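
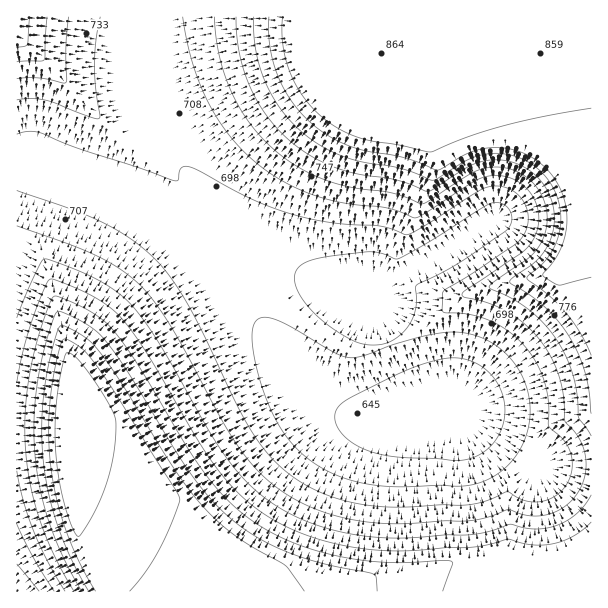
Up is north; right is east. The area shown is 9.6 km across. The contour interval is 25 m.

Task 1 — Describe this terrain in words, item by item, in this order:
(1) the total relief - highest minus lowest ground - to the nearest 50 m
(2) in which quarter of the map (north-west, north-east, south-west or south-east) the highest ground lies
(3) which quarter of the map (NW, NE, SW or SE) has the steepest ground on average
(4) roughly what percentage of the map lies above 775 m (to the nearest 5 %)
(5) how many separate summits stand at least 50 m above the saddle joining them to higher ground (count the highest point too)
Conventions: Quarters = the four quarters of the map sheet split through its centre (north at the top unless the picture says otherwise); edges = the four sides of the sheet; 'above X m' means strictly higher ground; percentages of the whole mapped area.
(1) Highest minus lowest: about 300 m of relief.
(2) The highest ground is in the south-west quarter.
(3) Slopes are steepest in the south-west quarter.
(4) About 40 % of the map lies above 775 m.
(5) Counting only tops that stand 50 m proud, the map has 3 summits.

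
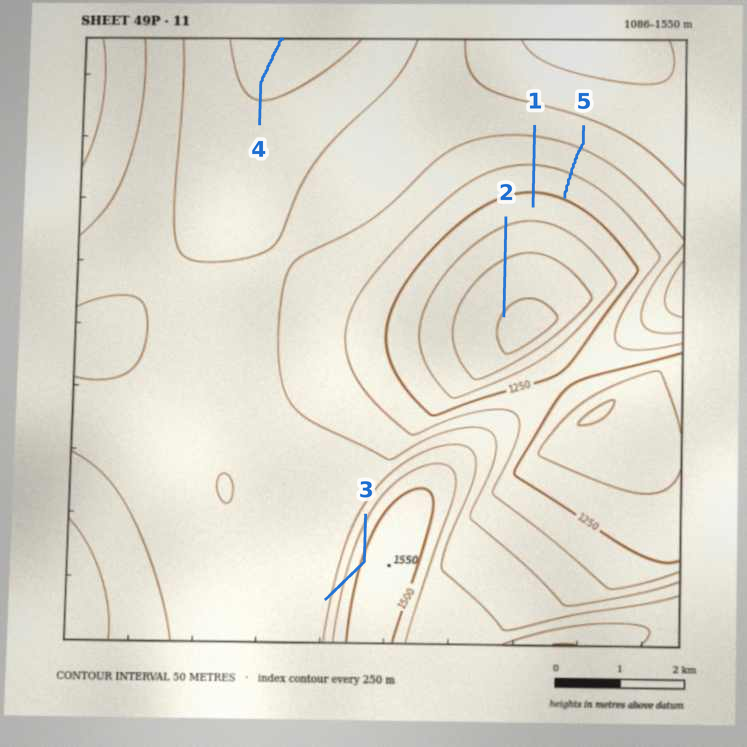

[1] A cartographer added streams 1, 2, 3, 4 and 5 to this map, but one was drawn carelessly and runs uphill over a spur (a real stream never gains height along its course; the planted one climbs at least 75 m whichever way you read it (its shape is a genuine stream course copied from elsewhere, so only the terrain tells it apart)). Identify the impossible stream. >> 3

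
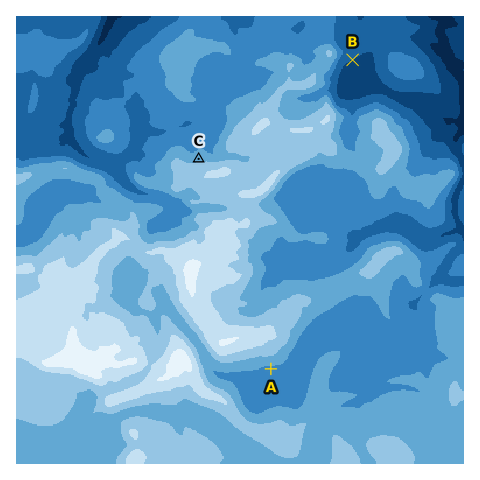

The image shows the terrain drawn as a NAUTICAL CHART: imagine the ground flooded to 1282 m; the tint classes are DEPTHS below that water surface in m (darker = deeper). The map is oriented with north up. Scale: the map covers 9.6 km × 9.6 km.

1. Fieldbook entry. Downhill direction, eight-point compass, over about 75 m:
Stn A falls S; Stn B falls SE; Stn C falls N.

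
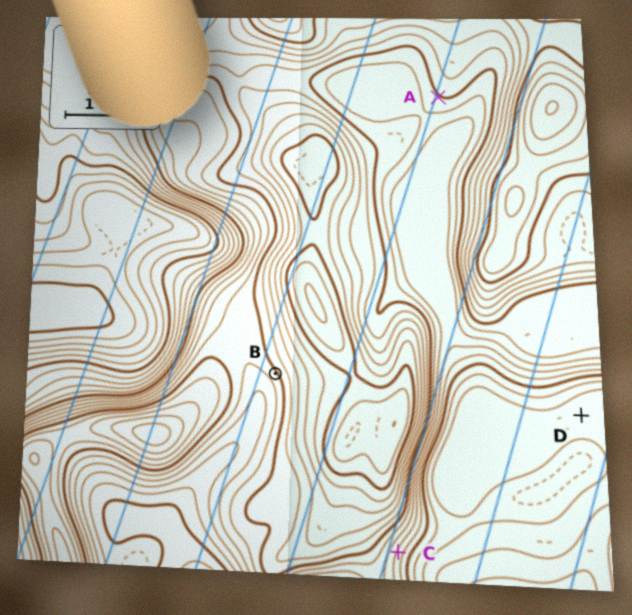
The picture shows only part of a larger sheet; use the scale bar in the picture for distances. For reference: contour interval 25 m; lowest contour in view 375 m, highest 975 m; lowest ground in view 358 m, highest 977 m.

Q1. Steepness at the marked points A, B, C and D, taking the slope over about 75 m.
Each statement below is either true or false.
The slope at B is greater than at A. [true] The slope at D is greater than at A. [false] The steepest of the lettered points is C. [true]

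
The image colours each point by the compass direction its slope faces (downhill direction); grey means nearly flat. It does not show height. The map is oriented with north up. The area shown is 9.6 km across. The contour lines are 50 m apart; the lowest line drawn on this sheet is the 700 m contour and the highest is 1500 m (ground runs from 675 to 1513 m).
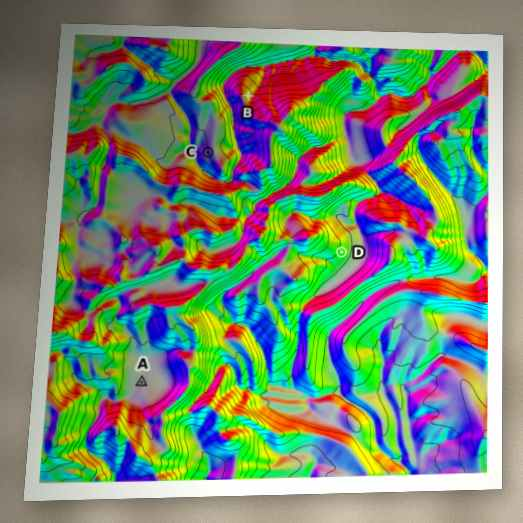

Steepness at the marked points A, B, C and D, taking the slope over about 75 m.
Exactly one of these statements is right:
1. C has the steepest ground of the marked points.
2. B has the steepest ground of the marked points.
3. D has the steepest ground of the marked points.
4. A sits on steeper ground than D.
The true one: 2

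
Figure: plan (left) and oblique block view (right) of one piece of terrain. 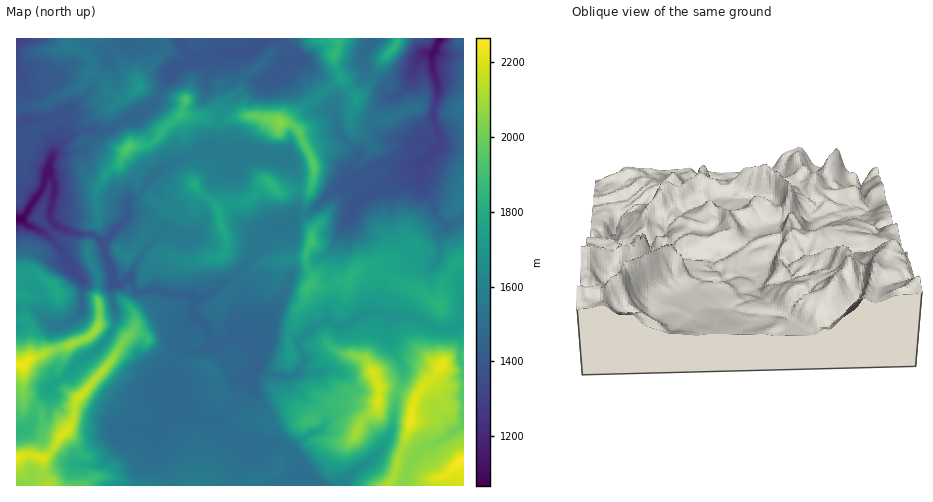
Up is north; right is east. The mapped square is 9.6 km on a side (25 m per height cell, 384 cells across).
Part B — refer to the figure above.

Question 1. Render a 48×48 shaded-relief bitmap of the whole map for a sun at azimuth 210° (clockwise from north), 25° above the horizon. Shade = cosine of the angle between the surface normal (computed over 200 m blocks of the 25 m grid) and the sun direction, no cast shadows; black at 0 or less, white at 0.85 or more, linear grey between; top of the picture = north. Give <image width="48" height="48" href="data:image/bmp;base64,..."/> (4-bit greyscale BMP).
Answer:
<image width="48" height="48" href="data:image/bmp;base64,Qk32BAAAAAAAAHYAAAAoAAAAMAAAADAAAAABAAQAAAAAAIAEAAATCwAAEwsAABAAAAAAAAAAAAAAABEREQAiIiIAMzMzAERERABVVVUAZmZmAHd3dwCIiIgAmZmZAKqqqgC7u7sAzMzMAN3d3QDu7u4A////AKiEABEkQjRFd3d2dmZomHjey2MReIhnqZmlAjMhITVWd3d2ZmZ4h4rtu4Q0iHdmiYqVNnYhEUZnd3dmZ3d3d57t3bl2iHZmaAITeZURA2d3d3dmd3d3aN/t7cqoaXdmVAAVuXAANnd3d3dnd3iIjv27vLmae5iHU1R3iDATZ3d3d3Z3d4mZ3+uYmaecq7mYdZmHVCEleIh3d3d3iJmK7suZmGi7ureIhZl2REI2iId3d3eIiHd72oeJh1nHuZZ4dYhDR3VHd3d3eIiIh3aMuFZ5h3ilmYZ4Y4YUd0VWd3d3d4iIdmarhVd2eImVeGiIU4VHgwRniId3d4iIZmeoRFVFZpyjRViIU5dogyJneHiIeImXZ3h2d1VVV76AFGaIUXd6mGMnZ4iIiImFaHd5y4iZrdsQBpeIMCRpqpchh4moh3ZFd3eYuoq83bIAGJdRAAACaZujSIqmZnZXdmeIl3u7cwAAWHMAAAAAAEiZN5pBaId4dniJmJiFAAAUdkAAAUIAAAGWM3MBd3WJiIiJmpdiNERWZTEkRHMGhRJiA1AEd2epiIiJm5l1iHZWZlerhmR7yWeACiAHd3ioiIiZmaqaqYd4mJvKdpist2qANwA2ZWiHiImZl7mamZmqqrunVXebgRYAEARmeJmHeImZp6qZqYmZqqhlVmenAAQQE3ubu7qpiImYmXl3mIiZmGRFZnhQAD2Si7u7u7vMuYmZq4dFZniIdlRFeCAABM5RzciaqqvcuYiarMcjNGZ3dmVliAACScwV65iIhmiZl3d3eahTIjRWZmdlZhIQWpQIlWh2VFVohVd2VntSEiJFVnU0QwADZmR7VGh2ZneLg1d3aIghAzVmV1ITIwCGabvadnd4iZqsU3iIeJMiJFdlVTETVZm1rMy3h3iJqaq7RpmZiYIBJXZDMxEnp7hWmqumaJqpiarIWaqru5cANnUyIQE5mVk4erumaLqXiryjR4m927tRNnZDMhJoiVhmiruYirlnmsohM1nMdrtkVndlVEV4iHdku7qKrKhneYIUVWiSAopUZ4h3Zmd4iHVXy7h5y5iIdjBGd3UABJtDaJiHd2d4iHdqqoaHu5mph0Rnd3QTV9wCeZmYd3h3d3hqqYiHi5q6qYd3eIeJrPgDiJqod3d3eIh6uYh2U0aKq6iIiJvf//AEWLl2d3eImXeJqYdmMABaq6mqq9//75AkW6doiIh5uod4iZmqcgE0m6u6vf/9qAAki4aJmZlry5mZmJq7qGYyWoZnm8lBAAA1qod2eJh7upmZmqq6qqp1WGAEVAAAAAR4qpZERnVniXd4mrqYiruXZAADMgAAACaJu2RFZDI0d3eHeKqIaKhEMABFQxEjNFVpyiJYczIWiHiIeJmWZ2IkQwJVQ0Z3ZmVqxBOIVEMZmYmJqph1d0E2dzRlRVeHd2aukSa7dFNKmZqru6hmdkRoiGd3ZlV3d4zuczishVJomYiJqpdndmZ3doiHd3ZWed/7dFh3hVanq1RWmXV4Znd3VJh4iIdEi//pdVZCp1qVvQ=="/>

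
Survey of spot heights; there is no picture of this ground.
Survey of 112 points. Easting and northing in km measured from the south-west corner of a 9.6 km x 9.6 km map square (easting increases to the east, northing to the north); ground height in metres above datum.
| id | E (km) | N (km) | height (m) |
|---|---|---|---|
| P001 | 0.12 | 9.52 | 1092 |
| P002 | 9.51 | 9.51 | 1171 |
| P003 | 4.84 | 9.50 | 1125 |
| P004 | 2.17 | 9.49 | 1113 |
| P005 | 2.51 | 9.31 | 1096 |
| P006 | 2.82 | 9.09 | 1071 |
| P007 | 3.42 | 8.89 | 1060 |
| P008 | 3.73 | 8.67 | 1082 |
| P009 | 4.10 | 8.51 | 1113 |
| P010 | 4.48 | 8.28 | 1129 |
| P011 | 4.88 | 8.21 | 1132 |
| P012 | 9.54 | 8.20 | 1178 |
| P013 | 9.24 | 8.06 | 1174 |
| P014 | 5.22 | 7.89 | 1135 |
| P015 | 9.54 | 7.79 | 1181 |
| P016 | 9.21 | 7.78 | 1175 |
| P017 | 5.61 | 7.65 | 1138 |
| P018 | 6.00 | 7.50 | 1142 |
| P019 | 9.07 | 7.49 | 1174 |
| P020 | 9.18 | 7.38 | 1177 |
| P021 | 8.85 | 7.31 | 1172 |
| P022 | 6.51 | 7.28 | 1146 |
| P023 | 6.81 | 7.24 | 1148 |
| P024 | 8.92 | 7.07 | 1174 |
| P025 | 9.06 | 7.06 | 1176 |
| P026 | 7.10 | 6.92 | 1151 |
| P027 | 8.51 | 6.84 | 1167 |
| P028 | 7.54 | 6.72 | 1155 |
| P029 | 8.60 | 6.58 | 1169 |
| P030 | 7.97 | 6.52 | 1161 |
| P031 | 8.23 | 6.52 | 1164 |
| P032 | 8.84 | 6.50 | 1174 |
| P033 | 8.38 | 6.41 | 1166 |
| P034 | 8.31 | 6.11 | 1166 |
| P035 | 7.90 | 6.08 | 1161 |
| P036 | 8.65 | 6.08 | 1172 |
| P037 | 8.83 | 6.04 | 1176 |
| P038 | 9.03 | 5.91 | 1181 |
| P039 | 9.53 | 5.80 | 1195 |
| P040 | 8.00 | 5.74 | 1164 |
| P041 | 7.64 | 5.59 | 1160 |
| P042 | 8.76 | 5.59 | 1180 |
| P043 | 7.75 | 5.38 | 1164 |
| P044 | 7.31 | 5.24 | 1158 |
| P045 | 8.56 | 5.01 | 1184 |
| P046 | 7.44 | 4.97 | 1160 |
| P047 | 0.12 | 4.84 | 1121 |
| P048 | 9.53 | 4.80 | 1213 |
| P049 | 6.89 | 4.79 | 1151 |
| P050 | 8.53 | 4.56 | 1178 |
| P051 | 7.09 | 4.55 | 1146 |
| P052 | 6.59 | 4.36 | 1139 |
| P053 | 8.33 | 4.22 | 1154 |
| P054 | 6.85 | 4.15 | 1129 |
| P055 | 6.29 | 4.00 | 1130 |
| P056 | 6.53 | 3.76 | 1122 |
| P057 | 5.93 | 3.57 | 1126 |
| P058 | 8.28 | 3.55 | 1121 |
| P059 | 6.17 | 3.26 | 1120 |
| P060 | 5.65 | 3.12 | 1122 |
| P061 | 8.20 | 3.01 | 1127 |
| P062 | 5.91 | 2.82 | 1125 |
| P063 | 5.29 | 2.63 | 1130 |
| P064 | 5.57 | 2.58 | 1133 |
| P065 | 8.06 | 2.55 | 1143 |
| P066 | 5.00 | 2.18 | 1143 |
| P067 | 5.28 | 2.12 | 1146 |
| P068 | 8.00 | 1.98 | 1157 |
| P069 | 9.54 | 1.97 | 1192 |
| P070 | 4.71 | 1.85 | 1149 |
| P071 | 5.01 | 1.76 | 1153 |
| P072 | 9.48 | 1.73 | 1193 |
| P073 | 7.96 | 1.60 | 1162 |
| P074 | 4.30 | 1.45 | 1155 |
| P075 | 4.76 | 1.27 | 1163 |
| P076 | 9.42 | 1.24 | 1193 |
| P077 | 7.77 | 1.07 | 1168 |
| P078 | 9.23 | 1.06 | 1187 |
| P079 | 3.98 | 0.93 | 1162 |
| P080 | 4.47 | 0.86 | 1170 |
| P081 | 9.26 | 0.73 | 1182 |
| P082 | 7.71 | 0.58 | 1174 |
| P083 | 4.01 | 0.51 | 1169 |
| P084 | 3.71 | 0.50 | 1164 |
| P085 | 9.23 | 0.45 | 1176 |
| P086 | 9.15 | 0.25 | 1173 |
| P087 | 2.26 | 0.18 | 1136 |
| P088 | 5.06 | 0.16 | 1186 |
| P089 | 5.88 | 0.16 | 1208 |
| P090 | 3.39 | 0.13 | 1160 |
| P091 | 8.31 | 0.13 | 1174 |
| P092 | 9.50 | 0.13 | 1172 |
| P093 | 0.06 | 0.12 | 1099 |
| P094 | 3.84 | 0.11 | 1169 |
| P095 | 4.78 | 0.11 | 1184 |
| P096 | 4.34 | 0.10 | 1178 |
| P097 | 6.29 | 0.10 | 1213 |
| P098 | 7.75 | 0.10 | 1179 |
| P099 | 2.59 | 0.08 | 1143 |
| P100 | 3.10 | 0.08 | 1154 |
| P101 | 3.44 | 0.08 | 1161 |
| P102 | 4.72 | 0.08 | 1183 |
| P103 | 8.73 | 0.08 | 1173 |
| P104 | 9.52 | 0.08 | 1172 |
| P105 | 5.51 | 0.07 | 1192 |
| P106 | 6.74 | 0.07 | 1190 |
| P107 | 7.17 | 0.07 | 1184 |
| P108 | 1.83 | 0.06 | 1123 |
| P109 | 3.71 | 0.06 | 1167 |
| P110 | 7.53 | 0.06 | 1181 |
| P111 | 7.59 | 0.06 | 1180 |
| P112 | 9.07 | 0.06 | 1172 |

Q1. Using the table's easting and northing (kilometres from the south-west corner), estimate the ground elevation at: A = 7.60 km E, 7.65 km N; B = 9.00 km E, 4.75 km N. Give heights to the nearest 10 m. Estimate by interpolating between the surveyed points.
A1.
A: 1160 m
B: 1200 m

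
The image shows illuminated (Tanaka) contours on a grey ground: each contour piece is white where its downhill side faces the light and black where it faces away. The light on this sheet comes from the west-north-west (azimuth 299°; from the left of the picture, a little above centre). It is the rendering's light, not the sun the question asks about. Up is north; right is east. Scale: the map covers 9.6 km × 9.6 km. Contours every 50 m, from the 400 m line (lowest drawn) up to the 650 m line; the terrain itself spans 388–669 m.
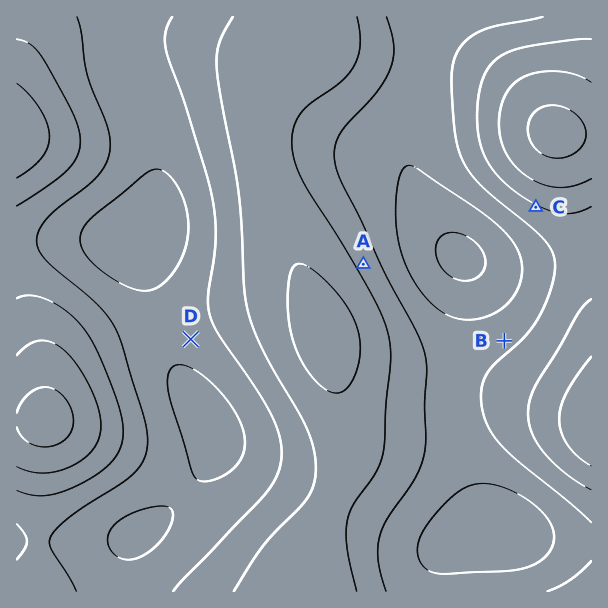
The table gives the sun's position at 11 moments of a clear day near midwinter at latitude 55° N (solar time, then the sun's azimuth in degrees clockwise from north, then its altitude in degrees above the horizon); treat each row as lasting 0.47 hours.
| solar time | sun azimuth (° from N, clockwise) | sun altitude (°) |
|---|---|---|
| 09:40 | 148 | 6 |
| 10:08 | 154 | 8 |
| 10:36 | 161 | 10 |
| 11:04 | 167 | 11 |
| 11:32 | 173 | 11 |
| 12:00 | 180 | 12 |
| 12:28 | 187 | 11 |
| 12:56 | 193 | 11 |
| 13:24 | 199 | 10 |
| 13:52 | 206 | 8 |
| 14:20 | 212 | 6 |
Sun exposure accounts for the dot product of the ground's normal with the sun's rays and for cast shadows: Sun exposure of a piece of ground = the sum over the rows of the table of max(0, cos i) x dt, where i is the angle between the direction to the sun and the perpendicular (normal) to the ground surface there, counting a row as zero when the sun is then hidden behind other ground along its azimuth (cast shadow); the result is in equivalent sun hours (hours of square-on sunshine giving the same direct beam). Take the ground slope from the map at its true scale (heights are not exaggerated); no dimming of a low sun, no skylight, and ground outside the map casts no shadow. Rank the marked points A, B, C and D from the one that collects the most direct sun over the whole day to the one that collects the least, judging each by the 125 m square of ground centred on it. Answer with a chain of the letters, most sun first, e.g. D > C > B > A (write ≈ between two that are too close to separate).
C > D > B ≈ A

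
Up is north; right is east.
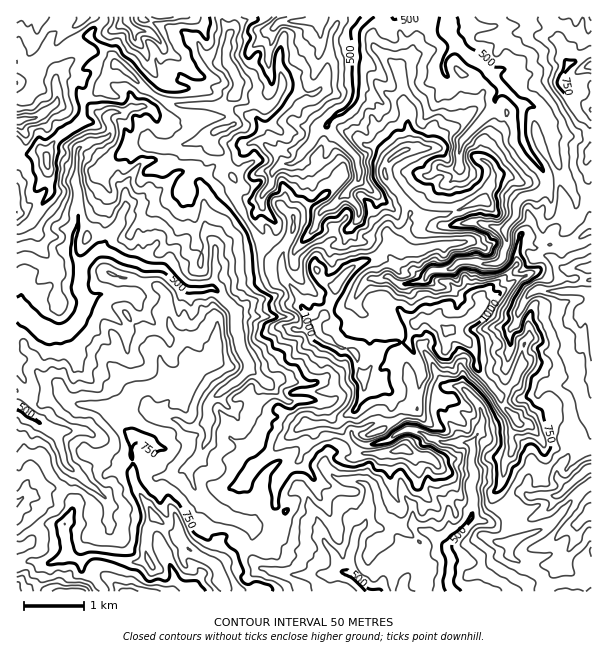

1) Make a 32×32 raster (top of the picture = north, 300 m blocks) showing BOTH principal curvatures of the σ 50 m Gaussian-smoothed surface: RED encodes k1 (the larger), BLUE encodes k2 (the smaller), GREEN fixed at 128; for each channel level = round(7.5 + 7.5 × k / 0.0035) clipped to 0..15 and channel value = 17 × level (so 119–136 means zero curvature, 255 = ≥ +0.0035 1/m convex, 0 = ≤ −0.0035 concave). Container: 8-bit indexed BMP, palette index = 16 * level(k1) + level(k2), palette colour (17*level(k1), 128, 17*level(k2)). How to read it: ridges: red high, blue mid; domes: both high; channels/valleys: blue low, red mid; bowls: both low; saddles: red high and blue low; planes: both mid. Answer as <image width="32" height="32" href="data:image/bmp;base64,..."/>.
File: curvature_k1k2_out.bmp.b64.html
<image width="32" height="32" href="data:image/bmp;base64,Qk02CAAAAAAAADYEAAAoAAAAIAAAACAAAAABAAgAAAAAAAAEAAATCwAAEwsAAAABAAAAAAAAAIAAABGAAAAigAAAM4AAAESAAABVgAAAZoAAAHeAAACIgAAAmYAAAKqAAAC7gAAAzIAAAN2AAADugAAA/4AAAACAEQARgBEAIoARADOAEQBEgBEAVYARAGaAEQB3gBEAiIARAJmAEQCqgBEAu4ARAMyAEQDdgBEA7oARAP+AEQAAgCIAEYAiACKAIgAzgCIARIAiAFWAIgBmgCIAd4AiAIiAIgCZgCIAqoAiALuAIgDMgCIA3YAiAO6AIgD/gCIAAIAzABGAMwAigDMAM4AzAESAMwBVgDMAZoAzAHeAMwCIgDMAmYAzAKqAMwC7gDMAzIAzAN2AMwDugDMA/4AzAACARAARgEQAIoBEADOARABEgEQAVYBEAGaARAB3gEQAiIBEAJmARACqgEQAu4BEAMyARADdgEQA7oBEAP+ARAAAgFUAEYBVACKAVQAzgFUARIBVAFWAVQBmgFUAd4BVAIiAVQCZgFUAqoBVALuAVQDMgFUA3YBVAO6AVQD/gFUAAIBmABGAZgAigGYAM4BmAESAZgBVgGYAZoBmAHeAZgCIgGYAmYBmAKqAZgC7gGYAzIBmAN2AZgDugGYA/4BmAACAdwARgHcAIoB3ADOAdwBEgHcAVYB3AGaAdwB3gHcAiIB3AJmAdwCqgHcAu4B3AMyAdwDdgHcA7oB3AP+AdwAAgIgAEYCIACKAiAAzgIgARICIAFWAiABmgIgAd4CIAIiAiACZgIgAqoCIALuAiADMgIgA3YCIAO6AiAD/gIgAAICZABGAmQAigJkAM4CZAESAmQBVgJkAZoCZAHeAmQCIgJkAmYCZAKqAmQC7gJkAzICZAN2AmQDugJkA/4CZAACAqgARgKoAIoCqADOAqgBEgKoAVYCqAGaAqgB3gKoAiICqAJmAqgCqgKoAu4CqAMyAqgDdgKoA7oCqAP+AqgAAgLsAEYC7ACKAuwAzgLsARIC7AFWAuwBmgLsAd4C7AIiAuwCZgLsAqoC7ALuAuwDMgLsA3YC7AO6AuwD/gLsAAIDMABGAzAAigMwAM4DMAESAzABVgMwAZoDMAHeAzACIgMwAmYDMAKqAzAC7gMwAzIDMAN2AzADugMwA/4DMAACA3QARgN0AIoDdADOA3QBEgN0AVYDdAGaA3QB3gN0AiIDdAJmA3QCqgN0Au4DdAMyA3QDdgN0A7oDdAP+A3QAAgO4AEYDuACKA7gAzgO4ARIDuAFWA7gBmgO4Ad4DuAIiA7gCZgO4AqoDuALuA7gDMgO4A3YDuAO6A7gD/gO4AAID/ABGA/wAigP8AM4D/AESA/wBVgP8AZoD/AHeA/wCIgP8AmYD/AKqA/wC7gP8AzID/AN2A/wDugP8A/4D/AJS2k6PnpJOjo5ST2LTWxaWWlaSTpZWohaWVhYaFp7e41sjG1pXGxeih1tTHloKUppaUk7mHh5amhJSmt7eWhbiUdbaEpoZ01YP3lJaVp6eWl6OiuJeGuISlp7XXhJSktram6IaWhIXV1bSFl5Z2t4Z0tpSUlbaRpZHEoqW255K0loaVtraTdPfjlIWFh4a3t4O2hZSXxbS1xZDGp8Wz94OUhaa3kIXGpKaFlKinhLaTtabHkqei1pTGkPiUkbKg5qantYC3pseEhZOndreUxpXWkYJztXPE18dwtcaEtsKgp8iAyLaGppaXlpOXl7akpZWT1/X35vb41qDH93LWo8a2ppC2c4W3uKenkreWdra2poSi8LDRkKCgoHP1o9WVhpOBlpWGt4aFg7SBx4WHhdjo5uWR1LLlxdWxhPj3hJeGtLenyMenh4aXt5HDtqbVkZFytLampdeU16DG4pKml4aUl8eEhIaol4eXpoGys4HEw6SU57eF1oGQlPfkhIOFlJW2t3OWp4WGppenyLKUppWnhKPGlXXmsLH3lcHntYalx4WGlqemlKiFl4fHgJalpKbG55W2prDos/aloPWThpSWdoV2lraUlqWVl9aA2Ofl2KV2h4eVtMbnopKA95WXlIaVuIWWtLaWtpO31oCksbHGxpWVhsbGx5T3t5DzhZZylZXHhYWScpXXgpOQppOT5oLWg7bZk8eTs9jotpCwobJ0preEt+jmtZK1xZOXp9eh1tT3gJDQgNDStsb19ebE1YampoSkg4OkhKbWg4an15D5k8f2xrbX1JCAsPKBopWElraltJWkx4W1pbSEdda10ZHUgpPXxrX39/j40MfGtcfmpZSSpaG2l4anlYbVxID4kOfRo9ijpbGQgLCg5pSUpqPWp4CoxYKWl7iEhuaQ+cbTkODzkNWWpub3+IDTo8ellLbGgLe0tISVuISX19LRlpX3wLDVtpajhJXlpNSQxbaF55ag2bWixaaUlbbFwqCClaf1kfh0g6CQpOenhaKUx8T4tYClxre2xqemxXLEo5PDxKDDtvjn+KD4pnWC1JbYsrX2xsKgpqd1hsbmtaS2x5Gi5qWGpZS2wqDHlcSThcSggJTVo6CikpWWlKOjtKWUloKDt4TGk7am1JK2pHOW5tjHgbfG56Pl1bWlxdel1pXHt6KUtceWhIanpJSFhde2pKaSlqak95OVpoSD9qbTp5THc6WTxnWFtaWFppWl1sa3p5WVleimoqSEtveDtOSFhMeEhMe3l4S2dKZ1hYXX07empbfFxoDio6ej55Wj45aExXPGlpWnloWmtpampqeWp5W2kuWisPLWpIPW1sOgsIPWhKSVlqaGhpWUpqaml6Q="/>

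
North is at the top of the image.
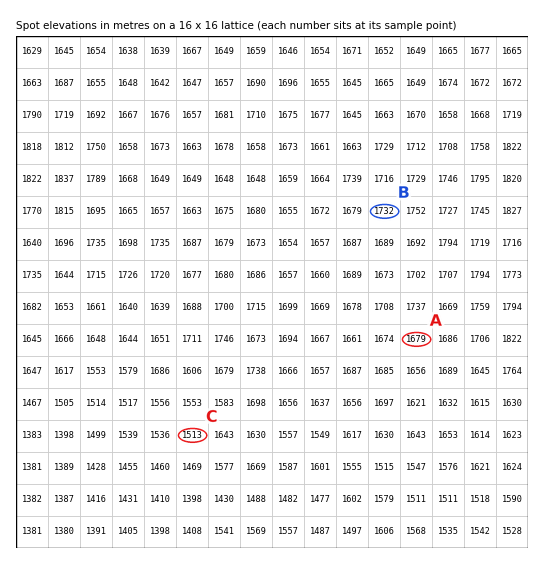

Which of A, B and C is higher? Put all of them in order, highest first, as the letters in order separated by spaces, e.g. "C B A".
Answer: B A C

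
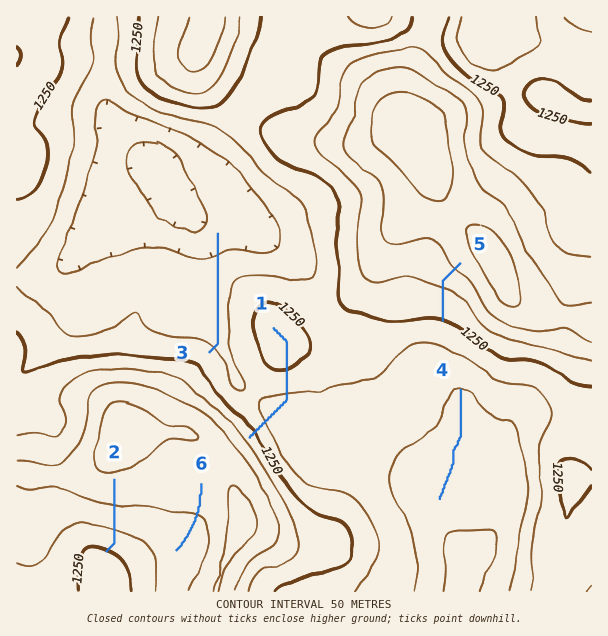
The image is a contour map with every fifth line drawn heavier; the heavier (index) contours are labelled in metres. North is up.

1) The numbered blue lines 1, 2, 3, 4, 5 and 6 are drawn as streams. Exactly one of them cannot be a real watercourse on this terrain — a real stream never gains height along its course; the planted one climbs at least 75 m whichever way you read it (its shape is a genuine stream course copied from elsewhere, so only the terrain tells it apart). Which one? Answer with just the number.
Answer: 1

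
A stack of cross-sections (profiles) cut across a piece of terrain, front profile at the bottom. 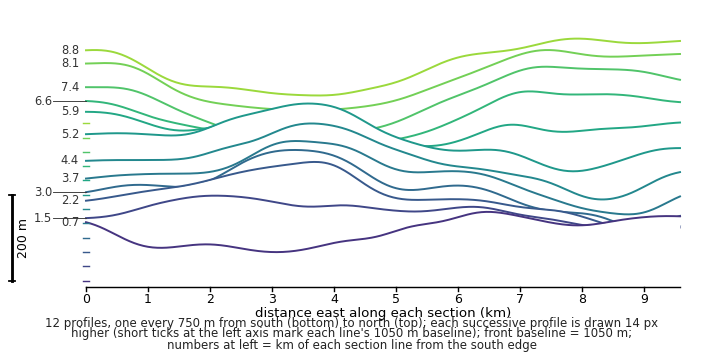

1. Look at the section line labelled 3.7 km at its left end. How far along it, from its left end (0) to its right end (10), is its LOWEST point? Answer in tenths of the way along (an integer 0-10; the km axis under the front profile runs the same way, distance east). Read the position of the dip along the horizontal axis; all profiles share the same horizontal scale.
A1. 9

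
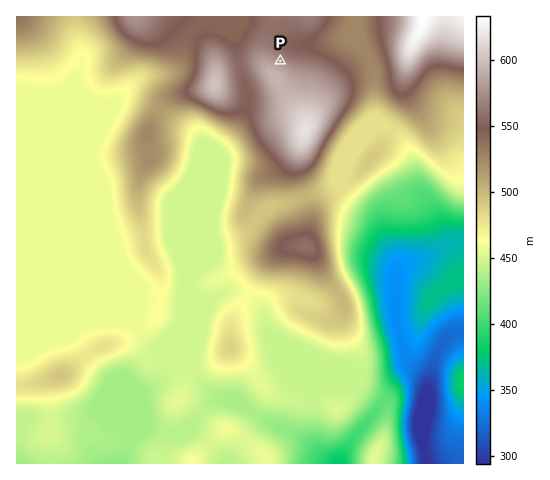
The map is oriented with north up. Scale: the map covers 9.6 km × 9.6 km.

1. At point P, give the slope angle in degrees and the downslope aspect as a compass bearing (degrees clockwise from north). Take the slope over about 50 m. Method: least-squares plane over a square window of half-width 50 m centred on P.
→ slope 5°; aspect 27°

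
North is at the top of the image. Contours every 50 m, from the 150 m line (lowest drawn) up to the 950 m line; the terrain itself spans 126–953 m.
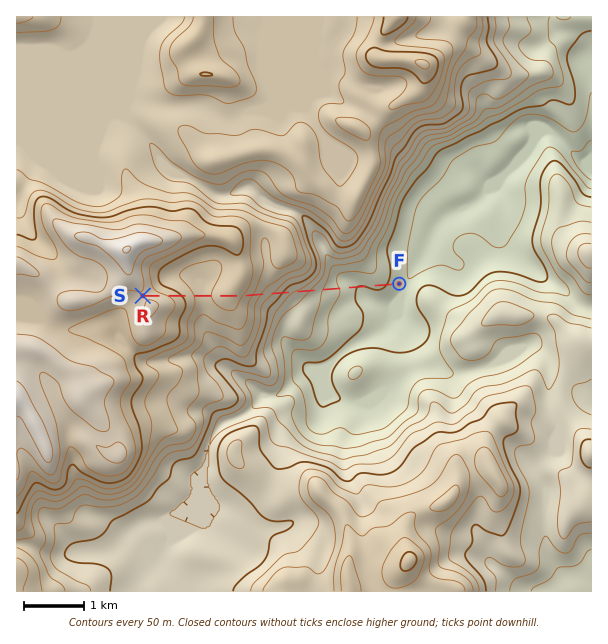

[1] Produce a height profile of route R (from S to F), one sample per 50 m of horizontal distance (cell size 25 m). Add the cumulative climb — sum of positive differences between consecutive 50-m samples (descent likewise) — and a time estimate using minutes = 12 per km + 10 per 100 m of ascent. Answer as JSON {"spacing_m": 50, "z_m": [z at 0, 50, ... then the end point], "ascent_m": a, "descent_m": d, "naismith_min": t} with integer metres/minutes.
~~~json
{"spacing_m": 50, "z_m": [845, 844, 841, 836, 829, 822, 815, 809, 801, 793, 784, 773, 762, 750, 737, 725, 713, 701, 692, 686, 685, 688, 694, 701, 708, 716, 722, 727, 730, 731, 729, 723, 715, 704, 691, 677, 661, 644, 626, 609, 592, 578, 567, 556, 544, 529, 512, 494, 477, 464, 454, 447, 440, 433, 423, 411, 397, 384, 372, 361, 351, 342, 332, 323, 314, 305, 296, 287, 278, 268, 260, 253, 249, 248, 250, 254, 259, 263, 265, 264, 260, 253, 245, 236, 226, 218, 213], "ascent_m": 63, "descent_m": 695, "naismith_min": 58}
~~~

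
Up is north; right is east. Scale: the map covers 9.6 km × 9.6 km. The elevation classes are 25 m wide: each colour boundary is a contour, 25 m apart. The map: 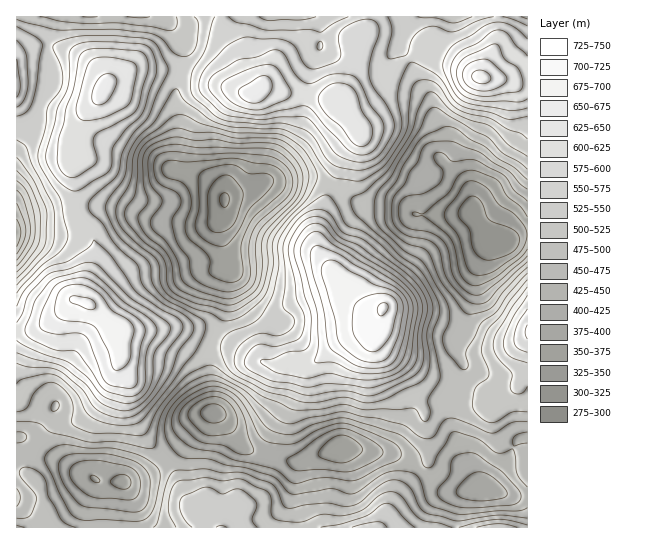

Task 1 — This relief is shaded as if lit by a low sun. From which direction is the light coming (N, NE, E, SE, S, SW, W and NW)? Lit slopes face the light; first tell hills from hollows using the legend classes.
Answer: W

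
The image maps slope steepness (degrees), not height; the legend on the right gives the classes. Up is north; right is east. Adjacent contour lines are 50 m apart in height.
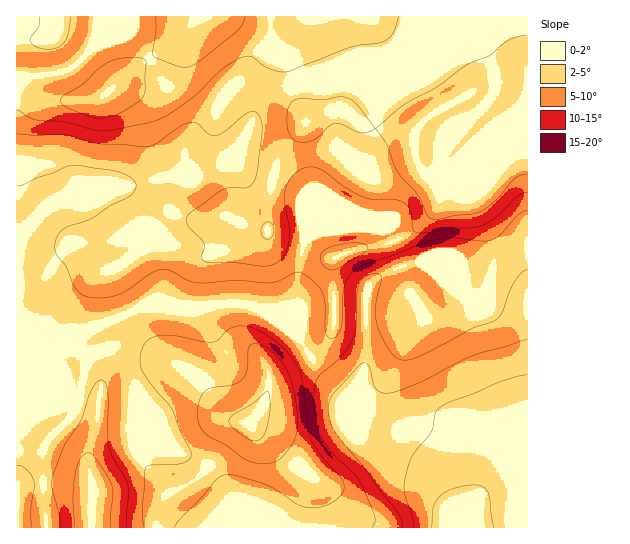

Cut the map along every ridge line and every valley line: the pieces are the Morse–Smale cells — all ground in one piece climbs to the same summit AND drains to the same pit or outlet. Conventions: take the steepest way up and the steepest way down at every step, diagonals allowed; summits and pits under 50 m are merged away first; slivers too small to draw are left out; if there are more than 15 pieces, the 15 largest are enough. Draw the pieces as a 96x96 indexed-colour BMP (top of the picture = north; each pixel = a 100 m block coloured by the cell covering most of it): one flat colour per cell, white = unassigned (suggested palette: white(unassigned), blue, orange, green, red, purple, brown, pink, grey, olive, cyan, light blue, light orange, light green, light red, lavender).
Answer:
<image width="96" height="96" href="data:image/bmp;base64,Qk12EgAAAAAAAHYAAAAoAAAAYAAAAGAAAAABAAQAAAAAAAASAAATCwAAEwsAABAAAAAAAAAA////ALR3HwAOf/8ALKAsACgn1gC9Z5QAS1aMAMJ34wB/f38AIr28AM++FwDox64AeLv/AIrfmACWmP8A1bDFACIiIiIiIiJEREREREQzMzMzMzMzMzMzMzMzMzMzMzMzMzMzMzMzMzMzMxERERERESIiIiIiIiJEREREREQzMzMzMzMzMzMzMzMzMzMzMzMzMzMzMzMzMzMzMxERERERESIiIiIiIiJERERERERDMzMzMzMzMzMzMzMzMzMzMzMzMzMzMzMzMzMzMRERERERESIiIiIiIiJERERERERDMzMzMzMzMzMzMzMzMzMzMzMzMzMzMzMzMzMzMRERERERESIiIiIiIiJERERERERDMzMzMzMzMzMzMzMzMzMzMzMzMzMzMzMzMzMzERERERERESIiIiIiIiJEREREREREMzMzMzMzMzMzMzMzMzMzMzMzMzMzMzMzMzMzERERERERESIiIiIiIiIkREREREREMzMzMzMzMzMzMzMzMzMzMzMzMzMzMzMzMzMxERERERERESIiIiIiIiIkREREREREMzMzMzMzMzMzMzMzMzMzMzMzMzMzMzMzMzMxERERERERESIiIiIiIiJERERERERDMzMzMzMzMzMzMzMzMzMzMzMzMzMzMzMzMzMRERERERERESIiIiIiIiJEREREREQzMzMzMzMzMzMzMzMzMzMzMzMzMzMzMzMzMzMRERERERERESIiIiIiIiJEREREREMzMzMzMzMzMzMzMzMzMzMzMzMzMzMzMzMzMzERERERERERESIiIiIiIiJEREREREMzMzMzMzMzMzMzMzMzMzMzMzMzMzMzMzMzMzERERERERERESIiIiIiIiJERERERDMzMzMzMzMzMzMzMzMzMzMzMzMzMzMzMzMzMxERERERERERESIiIiIiIiJEREREQzMzMzMzMzMzMzMzMzMzMzMzMzMzMzMzMzMzMRERERERERERESIiIiIiIiJEREREMzMzMzMzMzMzMzMzMzMzMzMzMzMzMzMzMzMzERERERERERERESIiIiIiIiJEREREMzMzMzMzMzMzMzMzMzMzMzMzMzMzMzMzMzMxERERERERERERESIiIiIiIiJEREREMzMzMzMzMzMzMzMzMzMzMzMzMzMzMzMzMzMRERERERERERERESIiIiIiIiJEREREMzMzMzMzMzMzMzMzMzMzMzMzMzMzMzMzMxERERERERERERERESIiIiIiIiIkREREMzMzMzMzMzMzMzMzMzMzMzMzMzMzMzMzERERERERERERERERESIiIiIiIiIkREREMzMzMzMzMzMzMzMzMzMzMzMzMzMzMxERERERERERERERERERESIiIiIiIiIkREREMzMzMzMzMzMzREQzMzMzMzMzMzMRERERERERERERERERERERESIiIiIiIiIkREREMzMzMzMzMzM0RERDMzMzMzMzMzMRERERERERERERERERERERESIiIiIiIiIkREREMzMzMzMzMzNEREREMzMzMzMzMzMRERERERERERERERERERERESIiIiIiIkREREREQzMzMzMzMzREREREMzMzMzMzMzMRERERERERERERERERERERESIiIiIiJERERERERDMzMzMzMzREREREQzMzMzMzMzMRERERERERERERERERERERESIiIiIiREREREREREMzMzMzM0REREREQzMzMzMzMzERERERERERERERERERERERESIiIiIiREREREREREQzMzMzM0REREREQzMzMzMzMxERERERERERERERERERERERESIiIiIkRERERERERERDMzMzNEREREREQzMzMzMzMRERERERERERERERERERERERESIiIiIkREREREREREREQzMzREREREREREMzMzMzERERERERERERERERERERERERESIiIiJERERERERERERERENERERERERERERDMzMxERERERERERERERERERERERERESIiIiJEREREREREREREREREREREREREREREQzMRERERERERERERERERERERERERESIiIiJEREREREREREREREREREREREREREREREMRERERERERERERERERERERERERESIiIiREREREREREREREREREREREREREREREREIRERERERERERERERERERERERERESIiIiRERERERERERERERERERERERERERERERCIhERERERERERERERERERERERERESIiIiRERERERERERERERERERERERERERERERCIiERERERERERERERERERERERERESIiIiJEREREREREREREREREREREREREREREQiIiIRERERERERERERERERERERERESIiIiIiJEREREREREREREREREREREREREREIiIiIRERERERERERERERERERERERESIiIiIiIiJERERERERERERERERERERERERCIiIiIRERERERERERERERERERERERESIiIiIiIiIiJEREREREREREREREREREREIiIiIiIRERERERERERERERERERERERESIiIiIiIiIiIiRERERERERERERERERERCIiIiIiIhERERERERERERERERERERERESIiIiIiIiIiIiIiREREREREREREREREQiIiIiIiIhERERERERERERERERERERERESIiIiIiIiIiIiIiIiIiIiIiIkREREQiIiIiIiIiIhERERERERERERERERERERERESIiIiIiIiIiIiIiIiIiIiIiIiIiIiIiIiIiIiIiIhERERERERERERERERERERERESIiIiIiIiIiIiIiIiIiIiIiIiIiIiIiIiIiIiIiIRERERERERERERERERERERERESIiIiIiIiIiIiIiIiIiIiIiIiIiIiIiIiIiIiIiIRERERERERERERERERERERERESIiIiIiIiIiIiIiIiIiIiIiIiIiIiIiIiIiIiIiIRERERERERERERERERERERERESIiIiIiIiIiIiIiIiIiIiIiIiIiIiIiIiIiIiIiIRERERERERERERERERERERERESIiIiIiIiIiIiIiIiIiIiIiIiIiIiIiIiIiIiIiIRERERERERERERERERERERERESIiIiIiIiIiIiIiIiIiIiIiIiIiIiIiIiIiIiIiIRERERERERERERERERERERERESIiIiIiIiIiIiIiIiIiIiIiIiIiIiIiIiIiIiIiIRERERERERERERERERERERERESIiIiIiIiIiIiIiIiIiIiIiIiIiIiIiIiIiIiIiIRERERERERERERERERERERERESIiIiIiIiIiIiIiIiIiIiIiIiIiIiIiIiIiIiIRERERERERERERERERERERERERESIiIiIiIiIiIiIiIiIiIiIiIiIiIiIiIiIiIRERERERERERERERERERERERERERESIiIiIiIiIiIiIiIiIiIiIiIiIiIiIiIiERERERERERERERERERERERERERERERESIiIiIiIiIiIiIiIiIiIiIiIiIiIiIiIhERERERERERERERERERERERERERERERESIiIiIiIiIiIiIiIiIiIiIiIiIiIiIiIRERERERERERERERERERERERERERERERESIiIiIiIiIiIiIiIiIiIiIiIiIiIiIRERERERERERERERERERERERERERERERERESIiIiIiIiIiIiIiIiIiIiIiIiIiIRERERERERERERERERERERERERERERERERERESIiIiIiIiIiIiIiIiIiIiERERERERERERERERERERERERERERERERERERERERERESIiIiIiIiIiIiIiIiIiIhERERERERERERERERERERERERERERERERERERERERERESIiIiIiIiIiIiIiIiIiIRERERERERERERERERERERERERERERERERERERERERERESIiIiIiIiIiIiIiIiIiERERERERERERERERERERERERERERERERERERERERERERESIiIiIiIiIiIiIiIiIiERERERERERERERERERERERERERERERERERERERERERERESIiIiIiIiIiIiIiIiIiERERERERERERERERERERERERERERERERERERERERERERESIiIiIiIiIiIiIiIiIiERERERERERERERERERERERERERERERERERERERERERERESIiIiIiIiIiIiIiIiIiERERERERERERERERERERERERERERERERERERERERERERESIiIiIiIiIiIiIiIiIhERERERERERERERERERERERERERERERERERERERERERERESIiIiIiIiIiIiIiIiIhERERERERERERERERERERERERERERERERERERERERERERESIiIiIiIiIiIiIiIiIhERERERERERERERERERERERERERERERERERERERERERERESIiIiIiIiIiIiIiIiIRERERERERERERERERERERERERERERERERERERERERERERESIiIiIiIiIiIiIiIiIRERERERERERERERERERERERERERERERERERERERERERERESIiIiIiIiIiIiIiIiIRERERERERERERERERERERERERERERERERERERERERERERESIiIiIiIiIiIiIiIiERERERERERERERERERERERERERERERERERERERERERERERESIiIiIiIiIiIiIiIiERERERERERERERERERERERERERERERERERERERERERERERESIiIiIiIiIiIiIiIiERERERERERERERERERERERERERERERERERERERERERERERESIiIiIiIiIiIiIiIhERERERERERERERERERERERERERERERERERERERERERERERESIiIiIiIiIiIiIiIhERERERERERERERERERERERERERERERERERERERERERERERESIiIiIiIiIiIiIiIhERERERERERERERERERERERERERERERERERERERERERERERESIiIiIiIiIiIiIiIhERERERERERERERERERERERERERERERERERERERERERERERESIiIiIiIiIiIiIiIRERERERERERERERERERERERERERERERERERERERERERERERERERERERERESIiIiEREREREREREREREREREREREREREREREREREREREREREREREREREREREREREREiIhEREREREREREREREREREREREREREREREREREREREREREREREREREREREREREREREREREREREREREREREREREREREREREREREREREREREREREREREREREREREREREREREREREREREREREREREREREREREREREREREREREREREREREREREREREREREREREREREREREREREREREREREREREREREREREREREREREREREREREREREREREREREREREREREREREREREREREREREREREREREREREREREREREREREREREREREREREREREREREREREREREREREREREREREREREREREREREREREREREREREREREREREREREREREREREREREREREREREREREREREREREREREREREREREREREREREREREREREREREREREREREREREREREREREREREREREREREREREREREREREREREREREREREREREREREREREREREREREREREREREREREREREREREREREREREREREREREREREREREREREREREREREREREREREREREREREREREREREREREREREREREREREREREREREREREREREREREREREREREREREREREREREREREREREREREREREREREREREREREREREREREREREREREREREREREREREREREREREREREREREREREREREREREREREREREREREREREREREREREREREREREREREREREREREREREREREREREREREREREREREREREREREREREREREREREREREREREREREREREREREREREREREREREREREREREREREREREREREREREREREREREREREREREREREREREREREREREREREREREREREREREREREREREREREREREREREREQ=="/>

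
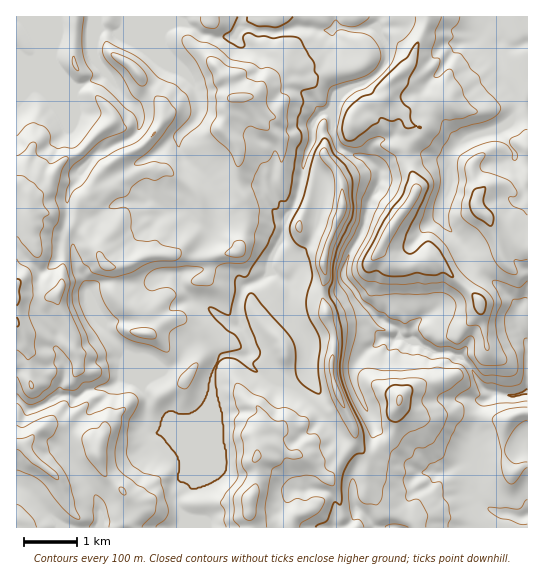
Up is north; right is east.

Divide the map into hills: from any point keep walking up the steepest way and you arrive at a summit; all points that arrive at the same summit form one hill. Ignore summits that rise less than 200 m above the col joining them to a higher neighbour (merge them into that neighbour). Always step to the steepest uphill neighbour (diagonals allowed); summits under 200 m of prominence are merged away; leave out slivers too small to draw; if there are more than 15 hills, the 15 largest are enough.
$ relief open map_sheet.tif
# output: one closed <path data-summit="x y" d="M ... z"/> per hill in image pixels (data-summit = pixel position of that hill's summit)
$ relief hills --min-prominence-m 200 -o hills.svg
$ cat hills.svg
<path data-summit="17 285" d="M379 16l-363 1 0 381 10 10 11 0 21-12 8-1 12 2 8-6 24-4 12-10 5 0 14 8 6 12-2 28 6 8 7 0 39-17 10-9 5-9 1-25 9-17 24 0 2 7 7 8 11 5 11 1 16 8 2 0 13-11 0-27-17-36-2-26-2-4-16-10-2-8 7-16 7-9 2-20 8-11 4-10 8-42 7-13 1-20 8-9 12-3 3-12 6-6 29-13 16-17 0-17-11-19 4-7z"/><path data-summit="390 230" d="M490 16l-109 0-5 10 11 19 0 17-16 17-25 10-10 9-4 13 0 20 5 14 5 4 23 8 15 13 0 11-4 10-5 7-8 32-15 27-4 12 0 9 3 4 8 8 4 8 20 21 15 6 5 5 0 7 19 6 15 9 17 0 11 5 10 10 12 21 11 5 20 3 14-5 0-49-7-8-5-13 1-15-16-19-30-25-6-15-20-22-4-8 0-11 8-21 2-32 15-14 32-10 9-5 5-5 5-12 0-5-16-28-4-28 6-5z"/><path data-summit="342 207" d="M331 112l-10 1-8 9-1 20-9 24 0 3 12 3 5 3 1 27-9 37-15 18 0 12-9 12 3 30 17 36 1 24-14 15 34 36 11 15 3 8 13 13 1 5-4 11 0 27 3 6 12 10 7 11 124 0 5-14-14-5-9-8-4-12 0-15-4-11-7 0-27 10-18-1-6-3-26-23-16-20-1-7-16-30-3-20 6-10 24-22 14 2 2-9-5-5-15-6-20-21-4-8-11-12 0-9 4-12 15-27 8-32 8-13 1-15-15-13-12-2-16-10-5-14 1-14z"/><path data-summit="250 499" d="M237 355l-15 1-9 17-1 25 3 7 0 25-22 53-16 15 2 11 5 8-1 10 163 1 11-17-4-10 0-27 4-11-1-5-13-13-3-8-11-15-35-37-17-8-15-2-14-12-2-7z"/><path data-summit="25 446" d="M127 377l-5 0-12 10-24 4-8 6-12-2-8 1-25 13-7-1-10-9 1 129 166-1 1-10-5-8-2-11 16-15 20-48 0-36-2 0-4 8-10 9-10 3-4 4-17 8-15 2-6-8 2-28-4-10-4-4z"/>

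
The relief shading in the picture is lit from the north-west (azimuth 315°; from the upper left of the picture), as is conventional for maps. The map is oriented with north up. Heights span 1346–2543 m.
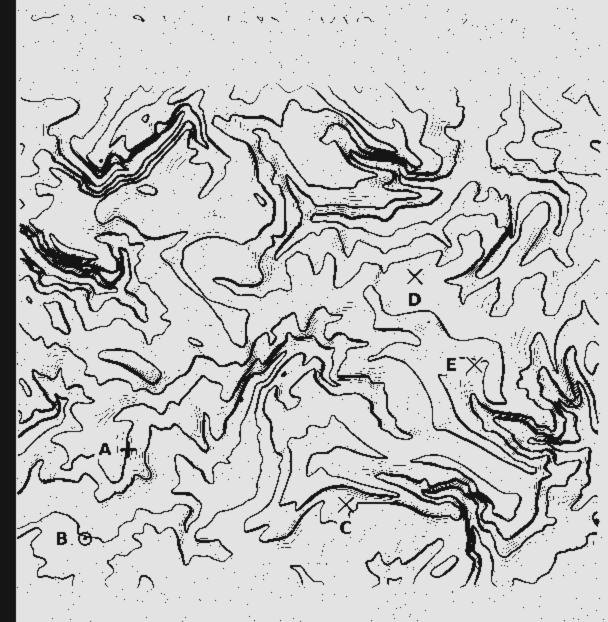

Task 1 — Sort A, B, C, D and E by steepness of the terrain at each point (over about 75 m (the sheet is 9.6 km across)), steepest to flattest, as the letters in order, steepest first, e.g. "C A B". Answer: B A E D C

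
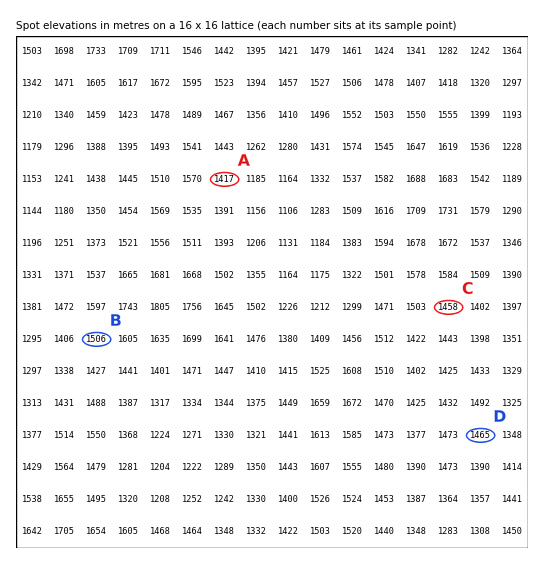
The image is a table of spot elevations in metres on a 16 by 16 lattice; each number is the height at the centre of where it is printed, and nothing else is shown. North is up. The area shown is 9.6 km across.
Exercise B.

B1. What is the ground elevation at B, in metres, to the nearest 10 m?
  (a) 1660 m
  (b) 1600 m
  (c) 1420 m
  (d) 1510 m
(d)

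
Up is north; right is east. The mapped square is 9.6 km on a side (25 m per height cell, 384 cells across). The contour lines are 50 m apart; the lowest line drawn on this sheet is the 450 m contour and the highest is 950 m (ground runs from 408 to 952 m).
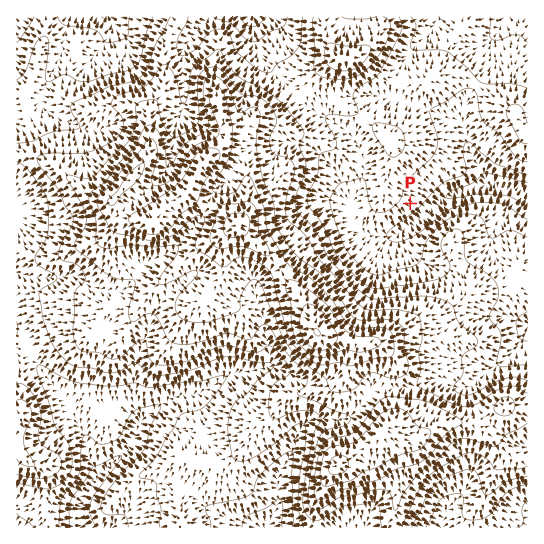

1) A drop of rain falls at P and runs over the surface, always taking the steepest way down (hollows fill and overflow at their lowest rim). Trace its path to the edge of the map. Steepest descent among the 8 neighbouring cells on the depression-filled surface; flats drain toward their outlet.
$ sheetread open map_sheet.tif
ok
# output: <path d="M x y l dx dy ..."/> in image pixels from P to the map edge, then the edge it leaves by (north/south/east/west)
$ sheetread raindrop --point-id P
<path d="M410 203l13 14 2 0 13-14 1 0 8-6 10-4 5 0 1-2 10-1 9-4 8 0 1-1 3 0 1 1 12 0 2 1 4 0 10 6 4 0"/>
exit: east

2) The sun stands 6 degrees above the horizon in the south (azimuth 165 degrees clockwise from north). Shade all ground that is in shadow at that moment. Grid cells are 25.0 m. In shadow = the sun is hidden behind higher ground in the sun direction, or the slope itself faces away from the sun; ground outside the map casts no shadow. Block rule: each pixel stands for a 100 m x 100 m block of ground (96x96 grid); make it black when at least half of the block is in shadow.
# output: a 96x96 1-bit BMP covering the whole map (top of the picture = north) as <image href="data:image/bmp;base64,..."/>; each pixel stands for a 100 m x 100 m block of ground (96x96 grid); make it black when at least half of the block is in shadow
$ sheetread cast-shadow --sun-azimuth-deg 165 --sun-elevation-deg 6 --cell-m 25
<image width="96" height="96" href="data:image/bmp;base64,Qk2+BAAAAAAAAD4AAAAoAAAAYAAAAGAAAAABAAEAAAAAAIAEAAATCwAAEwsAAAIAAAAAAAAA////AAAAAAAAAAAAAAAAAAAAAAAAAAAAAAAAAAAAAAAAAAAAAAAAAAAAAAAAAAAAAAAAAAAAAAAABwAAAAAMAAAAAAAAB4AAAAAeAAAAAAAAB8AAAAAfAAAAAAAAB+AAAAAfAAAAAAAAA/AAAAAfAAAAAAAAA/gAAAAfgAAAAAAAA/4AAAAfgAAAAAAAAf8AAAAfwAAAAAAAAP/AAAAf8AAAAAAAAH/AAAAf/AAAAAAAAB/gAAAf/gAAAAAAAA/AAAAf/4AAAAAAAA+AAAAP/8AAAAAAAAeAAAAP/+AAAAAAAAPAAAAP//AAAAAAAAHwAAAP//gAAAAAAAB4AAAH//4AAAAAAAA8AAAH//+A/ACAAAAfgAAD///D/wDAAAAHgAAD/////+DgAAAAAwABwf////jgAAAAA8AAAP/////AAAAAA+P4AH/////AAAAAAf/8AH4////AAAAAAH/4ADgf//+AAAAAAA/wAAAEB/+AAAAAAAPgAAAAB/8AAAAAAAHAAAAAA/8AAAAAAAAAAAAAAf8AAAAAAAAAAAAAAf8AAAAAAAAAAAAAAP4AAAAAAAAAAeAAAHwAAAAAAAAAB/wAAHgAAAAAAAAAD/4AAAAAAAAAAAAAD/+AAAAAAAAAAAAH///AAAAAAAAAAAAP///gAAAAAAAAAAAH///wAAAAAAAAAAAH///+AAAAAAAAAAAH////AAAAAAAAAAAH////gAAH4AAAAAAP////gACA8ADAAAAf////gAAAAABgAAA/////AAAAAABwAAA////+AAAAAAB8AAA////+AAAAAAA8AAA////8AAAAAAAEAAA////4AAAHAAAAAAA////wAAAH4AAAAAB////8AAAD/AAAYAN/////gAAB/AAAeAB/////wAEA/AAAfgB/////4AcA/AAAP4B//+H/+A8AeAOAH+A//8Af/A8AAAfAD/A//4Af/48AAAfgD/g//wAP//8AA4f4D/Af/gAH//8AB8P8D/AAfAAH//8AB+H+D/AAAAAD//4AD/D/B+AAAAAB//wAD/h/h+AAAAAAB/AAP/x/h+AAAAAAAAAAf/4/w8AAAAAAAAAB//8/4cAAAAAAAAAH//8f8AAAAAAAAAA///+f/AAAAAAAAAD/3/+f/AAAAAAAAAD////f/gAAAAAAAAD////f/AAAAAAAAAD//////AAAAAAAAAD//////AAAAAAAAAD/////+AAAAAAAAAA/P///8CAAAAAAAAAeP/+/8DgAAAAAAAAAP/+/8D/AAAAAAAAAP///4D/AAAAAAA8AP//f/H/AAAAAAB8Af/////+AAAAAAD8Af/////+AAAAAAH+Af/////8AAAAAAD7Af/////8AAAAAADzAf/////4AAAAAAACAf/////4AAAAAAAAAf/////wADgAAAAAAf////vwAP4AAAAAgf////P4AP8AAAABwf////P8AP+AAAAB4f//////AP+AAAAB4f//////gP+AAAAB4f//9///AP8AAAAB4f//5//+CPwAAAAA="/>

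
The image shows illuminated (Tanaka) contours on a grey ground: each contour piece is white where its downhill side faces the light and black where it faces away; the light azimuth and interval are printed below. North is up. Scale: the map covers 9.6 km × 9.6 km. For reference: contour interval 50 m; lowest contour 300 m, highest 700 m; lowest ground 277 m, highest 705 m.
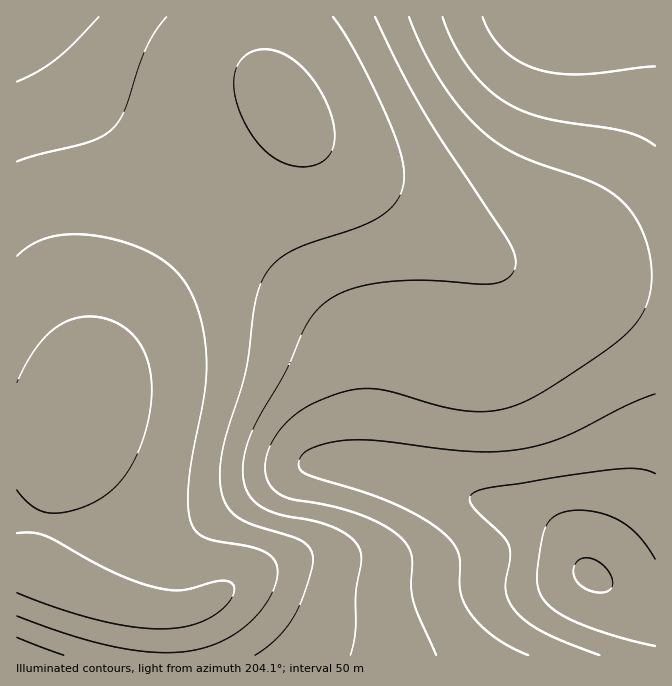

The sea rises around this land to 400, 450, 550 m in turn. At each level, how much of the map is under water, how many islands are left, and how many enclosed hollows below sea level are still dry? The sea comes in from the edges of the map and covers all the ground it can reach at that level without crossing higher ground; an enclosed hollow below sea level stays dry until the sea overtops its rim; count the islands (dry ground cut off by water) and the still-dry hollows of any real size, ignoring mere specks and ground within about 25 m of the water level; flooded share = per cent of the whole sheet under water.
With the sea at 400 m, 41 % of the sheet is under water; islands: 0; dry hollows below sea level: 0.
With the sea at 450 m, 54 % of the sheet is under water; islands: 0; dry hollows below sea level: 0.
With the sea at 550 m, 83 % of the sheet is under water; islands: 0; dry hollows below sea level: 0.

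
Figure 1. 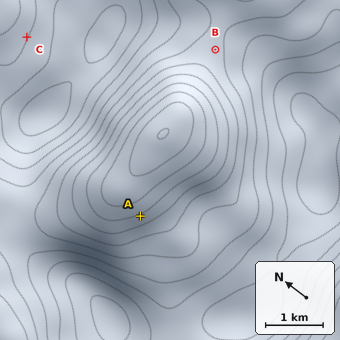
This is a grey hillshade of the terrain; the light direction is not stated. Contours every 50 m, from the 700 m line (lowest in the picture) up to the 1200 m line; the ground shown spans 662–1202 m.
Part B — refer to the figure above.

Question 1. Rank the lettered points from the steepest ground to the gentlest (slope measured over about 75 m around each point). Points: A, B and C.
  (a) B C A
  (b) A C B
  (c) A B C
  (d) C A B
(b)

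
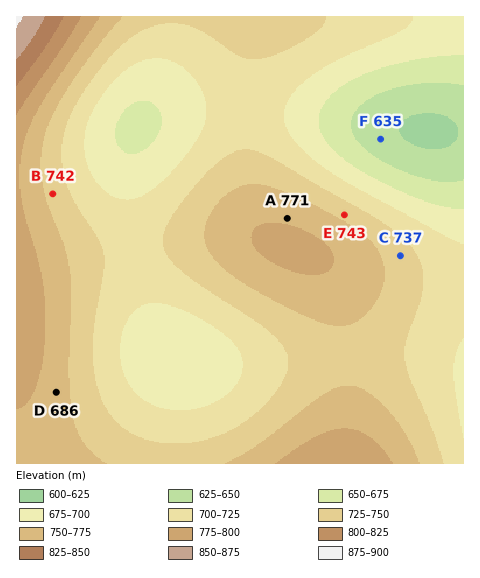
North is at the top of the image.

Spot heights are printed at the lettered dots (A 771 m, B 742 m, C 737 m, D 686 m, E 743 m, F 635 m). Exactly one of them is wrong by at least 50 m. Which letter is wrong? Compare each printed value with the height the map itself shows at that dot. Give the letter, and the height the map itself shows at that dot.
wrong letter D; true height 761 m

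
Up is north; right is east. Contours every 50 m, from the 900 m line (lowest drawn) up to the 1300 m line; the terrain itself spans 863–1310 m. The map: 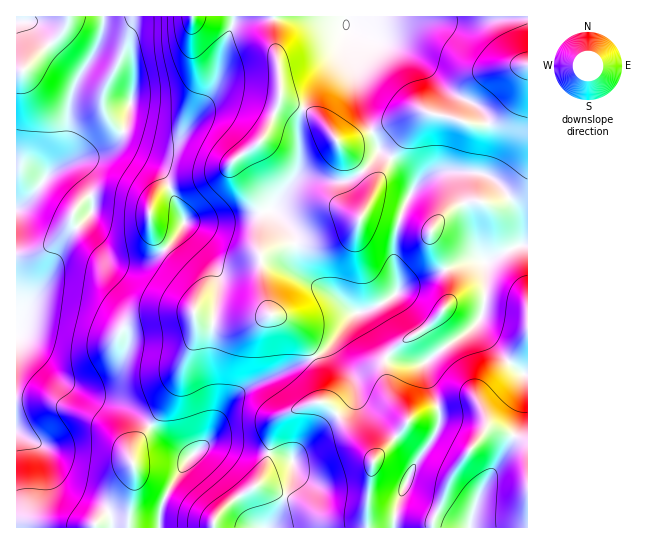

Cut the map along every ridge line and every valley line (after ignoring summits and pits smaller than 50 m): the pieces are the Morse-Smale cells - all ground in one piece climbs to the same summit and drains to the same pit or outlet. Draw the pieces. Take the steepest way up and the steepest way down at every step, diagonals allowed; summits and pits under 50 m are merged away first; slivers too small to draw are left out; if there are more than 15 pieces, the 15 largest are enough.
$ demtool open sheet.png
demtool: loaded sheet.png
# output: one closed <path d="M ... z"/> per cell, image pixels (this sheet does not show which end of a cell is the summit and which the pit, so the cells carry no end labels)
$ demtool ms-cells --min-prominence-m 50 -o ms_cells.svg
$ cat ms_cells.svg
<path d="M527 16l-293 0-1 7-13 36-5 27-11 19-25 31-13 3-24-6-11-4-3-3-1-6-4 13-12 12-17 10-31 10-10 7 8-10 4-9 2-31 4-25 8-20 20-34 5-26-88 0 1 511 252 0 2-2 17-36 5-19 0-9-8-6-59-12-12-1-12 5 6-7 17-35 21-18 73-33 13-12 21-28 33-14 15-13 50-21 22-7 12 3 24-14 19-4z"/><path d="M527 245l-8 0-10 4-24 14-12-3-22 7-50 21-15 13-33 14-21 28-13 12-73 33-21 18-20 39 9-2 12 1 59 12 8 6 0 9-5 19-18 38 258-1z"/><path d="M233 16l-128 0-6 27-20 34-8 20-4 25-2 31-8 14 37-12 17-10 12-12 4-13 1 6 3 3 11 4 24 6 13-3 25-31 11-19 8-36 10-27z"/>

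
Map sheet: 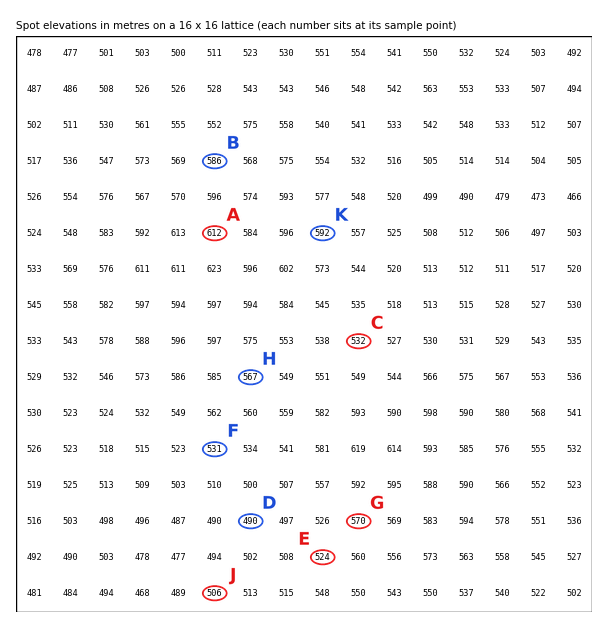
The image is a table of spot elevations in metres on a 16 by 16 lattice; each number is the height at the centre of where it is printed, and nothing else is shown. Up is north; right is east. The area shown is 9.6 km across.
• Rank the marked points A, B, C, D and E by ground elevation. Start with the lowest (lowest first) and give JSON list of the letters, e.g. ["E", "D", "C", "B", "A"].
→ ["D", "E", "C", "B", "A"]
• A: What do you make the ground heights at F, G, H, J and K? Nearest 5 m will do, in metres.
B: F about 530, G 570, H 565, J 505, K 590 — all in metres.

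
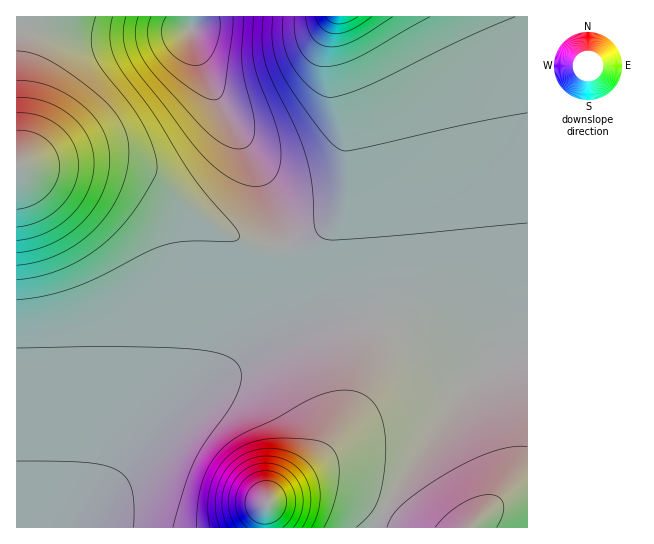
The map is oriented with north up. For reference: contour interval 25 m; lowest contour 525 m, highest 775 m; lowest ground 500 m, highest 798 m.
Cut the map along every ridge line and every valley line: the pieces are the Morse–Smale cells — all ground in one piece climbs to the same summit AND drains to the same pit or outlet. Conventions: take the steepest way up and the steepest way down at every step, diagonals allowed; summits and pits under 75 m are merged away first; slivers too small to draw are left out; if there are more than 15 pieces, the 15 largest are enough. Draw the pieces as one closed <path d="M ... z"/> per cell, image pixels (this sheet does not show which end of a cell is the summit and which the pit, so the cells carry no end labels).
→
<path d="M193 16l-177 1 1 511 65 0 22-33 37-46 52-50 66-50 12-11 6-11 7-28 0-54-5-28-10-27-17-35-28-45-17-33-15-40-1-7 2-7z"/><path d="M527 16l-334 1-2 13 12 37 16 34 33 54 17 35 14 45 1 64-3 16-10 23-22 21 49-24 27-8 26-4 34 1 22 5 28 12 46 30 8 0 14-8 25-6z"/><path d="M373 323l-34 1-41 11-43 20-33 21-39 31-42 42-37 46-21 32 444 1 1-170-17 2-22 11-8 0-54-34-29-10z"/>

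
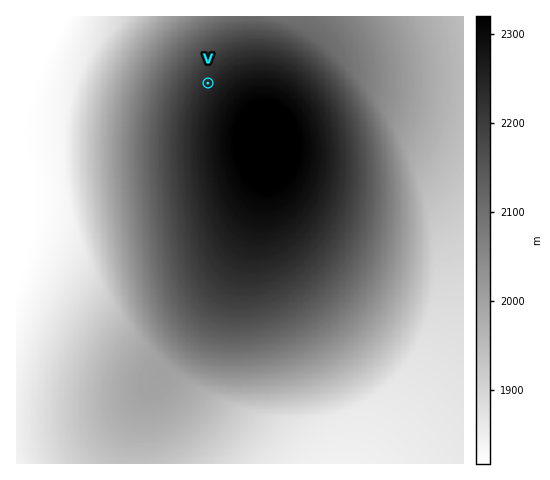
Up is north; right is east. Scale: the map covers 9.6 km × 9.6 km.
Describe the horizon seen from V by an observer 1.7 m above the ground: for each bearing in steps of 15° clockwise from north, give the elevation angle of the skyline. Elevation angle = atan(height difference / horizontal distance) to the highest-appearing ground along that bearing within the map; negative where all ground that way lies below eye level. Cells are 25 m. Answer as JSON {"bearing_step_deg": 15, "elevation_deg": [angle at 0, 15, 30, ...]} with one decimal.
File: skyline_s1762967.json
{"bearing_step_deg": 15, "elevation_deg": [-4.6, -3.2, -1.6, 0.1, 1.7, 3.2, 4.4, 5.2, 5.6, 5.6, 5.1, 4.2, 3.0, 1.5, -0.2, -1.9, -3.5, -4.9, -5.9, -6.0, -7.1, -7.1, -6.6, -5.8]}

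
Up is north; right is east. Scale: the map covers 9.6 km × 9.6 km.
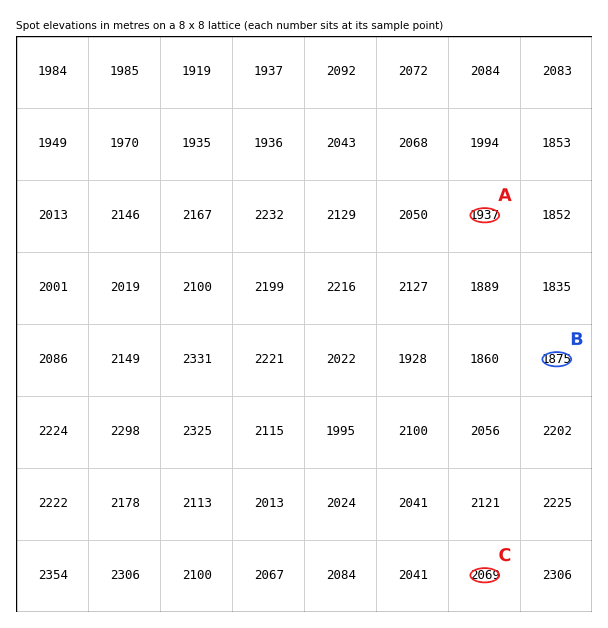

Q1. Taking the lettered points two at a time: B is lower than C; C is higher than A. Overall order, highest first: C A B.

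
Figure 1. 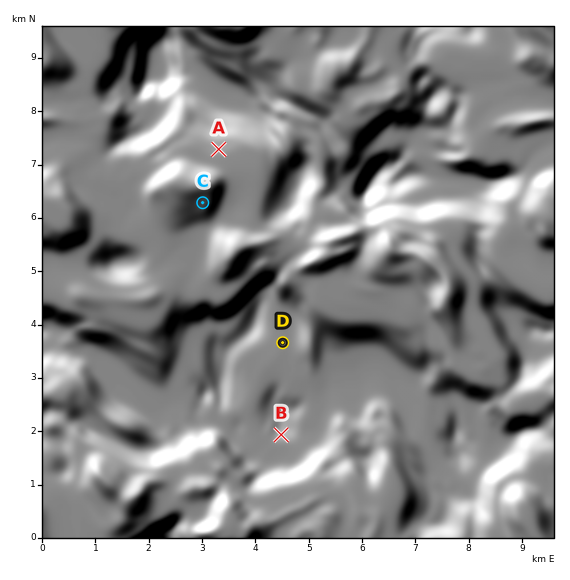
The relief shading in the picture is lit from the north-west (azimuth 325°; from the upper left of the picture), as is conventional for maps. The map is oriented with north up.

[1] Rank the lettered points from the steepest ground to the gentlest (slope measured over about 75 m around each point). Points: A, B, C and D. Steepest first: C B A D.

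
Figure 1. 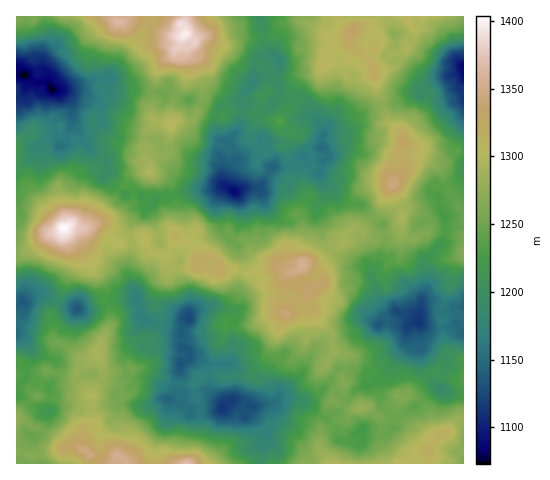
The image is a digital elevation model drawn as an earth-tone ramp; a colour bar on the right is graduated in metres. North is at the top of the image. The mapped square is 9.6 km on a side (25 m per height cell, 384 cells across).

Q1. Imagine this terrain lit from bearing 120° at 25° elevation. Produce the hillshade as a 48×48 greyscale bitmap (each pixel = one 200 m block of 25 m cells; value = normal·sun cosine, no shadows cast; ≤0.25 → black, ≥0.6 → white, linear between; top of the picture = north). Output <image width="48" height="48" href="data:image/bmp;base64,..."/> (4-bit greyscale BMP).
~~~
<image width="48" height="48" href="data:image/bmp;base64,Qk32BAAAAAAAAHYAAAAoAAAAMAAAADAAAAABAAQAAAAAAIAEAAATCwAAEwsAABAAAAAAAAAAAAAAABEREQAiIiIAMzMzAERERABVVVUAZmZmAHd3dwCIiIgAmZmZAKqqqgC7u7sAzMzMAN3d3QDu7u4A////AHd2eHdlV4l0ITiImYhUMkZVZlNERneZmodTR3iFVol1QyV3iZhlQjVnd2RENFabqYdSFGeFRniERURVZ4h1MzR5h3VVQ0Rpu5hjEleYZWiWNEVlRVZlNERomZZnZENGnJmFETaJd3ipVVV2VVRFQ0Rneah4dkREWJmWMkZ5iJiZd3eYZnVFQ0RXdoqYiGVUNGiYVFeamby6h3irhndmVFQ2hleHeZd1M1aIVFabmL3bh3irqIiIdVZVeHZlV5mXVHZ3VGZ5qZzbl3iJqYmqhleGaah2RXmXVXZnZWd4qZvMt0Z3d3iZmWWJeKmHZmZ3ZXVXZFeJqHmsyFVndVZ4eYVqqKqYdmRGZXVFZEaKuYeKymVohlVod4dXmaqql2QkVEM1dkNqypiKuXVXmGVYp4l3iYiJqHUjVTIUdkI4y4eKuWRWmHZXuomYqphnmGVFZ0MkdjEEvKd5uUM1d1Zmq6mqu6qGiHVGiFMlmEECjLh4u2IjZjJWiqms3buoiYVGiFMVq3IkeqeKzJVEVkE1aJmr7+u7qZZGiHU0nKVHm5Z6zbiHZ2M1Z3mqvvy8y6hXmYdla8h5vKZpzsmKqXVVd3isu9yazMlmrKl2aKqszKZXrLmaynZleIeLyquZu7p2isqId4m8y5dmiHiYqnZlZ5qJy6qIq7uXibqYmZmruod3hlaIh2RFZWqpq7qHirp3eHiImrq6qoeHiFV4hlMjVVeZm7uYibuFVCNni7vKiYeHaHeIh2UxNWZmeaqoiay4VAAlervcmGZ2V4mYdlZTNFZVZ5mXeZm6ZQABN6m8uWREVmiWZkRURFZURXiWWaiJdiEAFHeJqZYyRVeENUMyRXdUNFZ3aLmYdkIiI0Z4iIhkVWiVMyQxJHhlRWRYmaqYdkMjRDVniHmHeJmoZCRCNFd2RGVHvMqHd2YyV1VlZ4mqq8zKl1VSRUd2QjU1reyYh2ZSR3eGRWesu97rmHh0RmdkUyI0e+65mWZjJXeHQ0Wbq83bh3iXVndjMyETaL3Ku6dmQ1Z3QjaJq83Kh2eYeIh1IjMSV5vKrLmIdFZVQjZ4q87qiHd4iqmGQzQhSJq7mJqZhlZVUzWIm778hnh2ebuVVTRCN5mql0eZmGZlRDV3m73suGiGiJumVUNENpmamCR4iFV1QzNmer3rund2iYmnVmM1VompmTJFZkRlRCJWV4ramnd1eZiIZmVGZWiqmWRFRERVQyJmaHfMmXaHZ5iJh3d4h2ebqXdmUzRWVDNnaJitunV4d4eKmHebu5eLqneHZURmVEV5d6q9y6ZXZnaKmIiszLqrqWd4ZWeIZERqqJvN27hmVFV6mHac3d3cqXiHZWiqhVVHqqvP/LqHQjNZiHaJvd3+zJmGVViZllZUeazN7tqYU0NIiIeZis3/3MunVFeJqGZkWKzLzdyYZFRGeJeaeL3//d3KdTaImpZUR5rMu7uIdURWV6mKhpve7bzbl1VmirhTNZmburp2ZVVWVYmZlnrMy5u6mWZmerp0JJqJurplVWZWZGiIiImruw=="/>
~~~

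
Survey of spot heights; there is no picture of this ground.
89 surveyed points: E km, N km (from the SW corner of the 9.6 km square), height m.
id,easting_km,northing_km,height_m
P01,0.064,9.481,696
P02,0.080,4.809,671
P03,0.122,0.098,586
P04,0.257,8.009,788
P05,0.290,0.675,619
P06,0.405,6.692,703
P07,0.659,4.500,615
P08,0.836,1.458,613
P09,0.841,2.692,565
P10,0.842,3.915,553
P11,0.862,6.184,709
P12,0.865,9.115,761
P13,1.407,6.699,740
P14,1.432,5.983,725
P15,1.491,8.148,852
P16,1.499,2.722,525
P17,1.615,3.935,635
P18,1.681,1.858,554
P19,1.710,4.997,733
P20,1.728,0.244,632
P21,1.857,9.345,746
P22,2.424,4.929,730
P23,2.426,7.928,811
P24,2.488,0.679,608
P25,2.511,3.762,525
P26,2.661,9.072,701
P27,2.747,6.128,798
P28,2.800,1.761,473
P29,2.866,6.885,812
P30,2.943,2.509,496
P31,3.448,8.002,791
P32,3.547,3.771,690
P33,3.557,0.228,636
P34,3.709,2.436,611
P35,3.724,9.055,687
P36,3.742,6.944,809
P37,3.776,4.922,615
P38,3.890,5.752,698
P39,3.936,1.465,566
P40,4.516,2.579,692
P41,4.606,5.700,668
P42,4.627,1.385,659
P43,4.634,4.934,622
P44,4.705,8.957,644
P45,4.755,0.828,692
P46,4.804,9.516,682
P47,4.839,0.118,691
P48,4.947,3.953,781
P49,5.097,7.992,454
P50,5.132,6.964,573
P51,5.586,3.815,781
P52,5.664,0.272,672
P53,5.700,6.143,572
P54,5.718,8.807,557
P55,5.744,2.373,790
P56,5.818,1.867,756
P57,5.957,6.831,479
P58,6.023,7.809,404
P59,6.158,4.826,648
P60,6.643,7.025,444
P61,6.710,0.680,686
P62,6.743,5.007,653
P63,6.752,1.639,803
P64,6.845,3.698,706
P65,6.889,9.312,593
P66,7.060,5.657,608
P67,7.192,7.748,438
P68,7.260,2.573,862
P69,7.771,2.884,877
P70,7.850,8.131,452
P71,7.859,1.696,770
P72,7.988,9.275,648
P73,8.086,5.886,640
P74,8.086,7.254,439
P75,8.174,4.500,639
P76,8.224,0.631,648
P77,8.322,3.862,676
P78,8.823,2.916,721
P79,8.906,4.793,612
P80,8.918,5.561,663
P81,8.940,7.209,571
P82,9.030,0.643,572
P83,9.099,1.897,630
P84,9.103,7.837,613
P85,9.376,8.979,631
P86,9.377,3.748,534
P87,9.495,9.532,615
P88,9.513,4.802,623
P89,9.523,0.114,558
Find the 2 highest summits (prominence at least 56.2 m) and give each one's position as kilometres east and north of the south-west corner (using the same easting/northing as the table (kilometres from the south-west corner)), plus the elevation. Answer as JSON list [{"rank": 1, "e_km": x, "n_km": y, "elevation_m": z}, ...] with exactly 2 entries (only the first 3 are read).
[{"rank": 1, "e_km": 7.71, "n_km": 2.79, "elevation_m": 878}, {"rank": 2, "e_km": 1.36, "n_km": 8.16, "elevation_m": 854}]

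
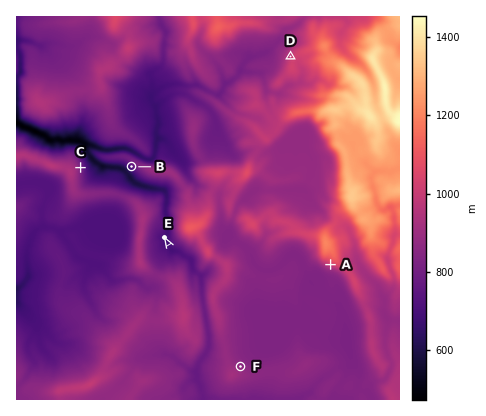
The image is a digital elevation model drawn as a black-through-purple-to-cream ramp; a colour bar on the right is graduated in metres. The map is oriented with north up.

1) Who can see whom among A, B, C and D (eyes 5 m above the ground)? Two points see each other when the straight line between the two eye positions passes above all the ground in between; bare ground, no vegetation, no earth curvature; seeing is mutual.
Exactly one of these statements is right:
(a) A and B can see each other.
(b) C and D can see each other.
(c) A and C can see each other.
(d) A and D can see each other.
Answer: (b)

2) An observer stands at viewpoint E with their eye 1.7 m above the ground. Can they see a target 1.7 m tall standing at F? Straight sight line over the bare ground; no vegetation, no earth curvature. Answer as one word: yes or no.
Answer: no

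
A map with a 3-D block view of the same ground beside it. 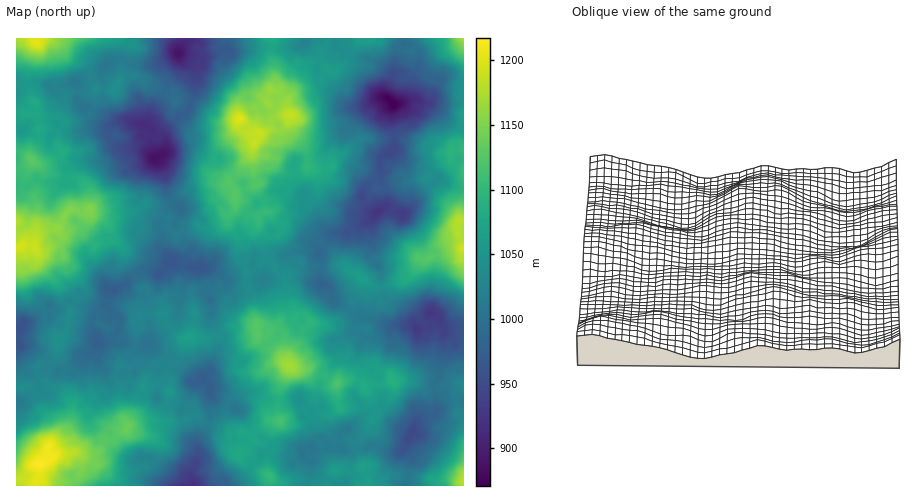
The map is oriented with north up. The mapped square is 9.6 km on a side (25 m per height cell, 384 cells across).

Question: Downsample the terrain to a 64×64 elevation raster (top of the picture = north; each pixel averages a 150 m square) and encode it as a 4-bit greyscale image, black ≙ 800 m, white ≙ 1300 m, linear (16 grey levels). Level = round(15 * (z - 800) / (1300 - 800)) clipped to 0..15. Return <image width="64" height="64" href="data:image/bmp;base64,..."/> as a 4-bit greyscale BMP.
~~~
<image width="64" height="64" href="data:image/bmp;base64,Qk12CAAAAAAAAHYAAAAoAAAAQAAAAEAAAAABAAQAAAAAAAAIAAATCwAAEwsAABAAAAAAAAAAAAAAABEREQAiIiIAMzMzAERERABVVVUAZmZmAHd3dwCIiIgAmZmZAKqqqgC7u7sAzMzMAN3d3QDu7u4A////AMzMy7qqmZiId2ZVRERFVWZ3iZiId3d3d4iId3ZniImrvMzLuqqqmYh3dmVUREVWZ3iJmId3d3h3iId3dmeIiau8zMy7uqqpiHd3ZlVEVWZ3iImId3d3eIeIh3dmZneJmrzMzMu7qqmYd3d2ZVRVZ4iIiId3Zmd3d3iHdmZmZ3iaq8zMzLu6qZh3d3d2VVVniIiIh3dmZ3d3d3dmVVZmd4mrvMzLu6qqmYiIiHZVVniIiIiId2ZmZmd3ZmZVVWZniZq8zLu6qqqqmZiIdmVmeIiIiIh3d2dnZ3d3dlVVVmd4iau7uqqZqqqpmIh3ZmZ4iIiIiIh3d3dnd3d2VUVWZniImaqqqZmaqqqYiHd3ZneIiImZmId3d3Z3d3ZVVVZmd3eImZmZiZmqqZiIh3d2d3d4iZmZh3iId3eIdmVVVWZ3d4iImZiIiZmZiId3d3ZndneJmZiIiIiIh3h3ZlVVVndneIiIiIiIiIiHd3d3ZmZmd4iZiHiIiIiIiHd2ZWZmZ2d3d4iIiHeIiHd3d3ZmZnd4iImIeIiJmIiIiIdmZmZmd3d3iId3d3d3d3d3ZmVWd3iImZiIiJmYiIiIh3ZmZnd3d3d3d3d3d3d3d3ZlVWZ3iIiZmZmZmZmIiImId3Zmd3d3d3d3d3d3d3d3dmVVZniImZqqqpmZmYiIiYh3dmZnZnd3ZmZmZnd3d3d3ZmVneImZqru6qZmYiIiIiHdmZmZmd3d2ZmZmd3d3d3d2Zmd4iJmru7qpiIiIiIh3ZmZmZmZmd3dmZmZnZ2Z3d3d2Z3iImaq7qpmIiHeId3ZmZlVVVWZ3d2ZlZmZmZmd3d3d3eImZqqqpmHd3d3dmZlVVVVVVZnd3dmVWZmZmZ3iIh3d4mamaqpmId3d3dmZmVVVVVVVmd3d2ZWZmZ2Z3eIiHd4iZqpmZmZiHd3ZmZlVURERVVWZ3d3ZmZmZ3d3d3eHd3iJqqmZmZmIh3d3ZlVURERFVVVmd3dmZmZnd3d3d3d3eImamZmZmYiHdmZmVVREREVVZmZnd3ZmZmd3d3d3d2d3iJmZmZmYh3d2ZmZmVUREVVZmZmd3dmZmZ3d3d3d3Znd4iIiIiIh3Zmd3d3ZlVERVZ3d2d3d2ZmZmd3d2Z3Zmd3d4iIiId2Zmd3d3d2ZVVWZ4h3d4d3dlVWZmZnZmZmZnd3d4iId2ZmZ3d3d3d2Zmd3mYiIiHd2VVVmZmZmZmZmZ3d3d3d2ZWZ3eHd4iId3eImqqZmIiHZmZmZmVWZmZmZnd3d3d3ZmZneIh3iIiIiImruqqZmYd2ZmZmVVVVVVZmd3d3d3dmZneIh3d4iZmJmqu7uqqZiHd3dmZlVVVVVmd3d3d3d2Zmd4d3Z3iZmZmqu7u7qqmIh3d3ZmVVVVVmZ3d3d3d3ZmZ3d2ZneJmqqqu8zLu6qYiIiId2ZlVmZmZniHd3d3ZmZmZmZmZ4mZmqq8zMu7qpmZiIh3ZmZmZmd3eIiIh3dmZmZmZlZneJmaq7y8u7u6qpmIiHd2ZmZnd4iIiIiIh2ZmZVVVVWZ3iJmru7u7u7qqqZmId3ZmZnd4iJiJmIiIdmZlVVVVVmZ3iau7u7u7uqqqmYh3dmZmd3iJmZmZiIh3ZmZVVERVVVd4mru7u6qqqqqZiId3ZmZneImZmZmYiHd3ZmVUREREVniau6qqqqqquqmIh3d2ZmeImZmZmZmId3d2ZVRERERVaJmrqqqZqqqqmYh3d2ZmZ4iZmpmZmIiHd3ZlVUREVVVoiZqZqZmZmamZiHd3ZmZ3iZmqmZmIiHeId3ZVVVVVVmeJmZmZmZmZmYh3dmZlZneJmqqaqYiIiIiHdlVVVWZmd4iJmZmZiJmYd2ZlVVRWeImaqpqpmIiIiIh3ZVVVZmd3eImZmZmYiId2ZVVERFVoiZmqqqqZmImYiHdmVVVmZ3d4iZmpmYiId2ZVVEMzRWeJmZqqqqmYmZiIh2ZlVVZnd4iZmqmZiId3ZlVEMzNFZ4iZmquqqpiZmIiHdlVVVWZ4iZmZmZiIiHdlVUQzMzVniJmau7qqqZmYiId2VVRVZ3iJmZmZiIiHdmVURDMzRWd4maq7u6qqmZiHd3ZlVVVneImZiIiIiHd2VVVERENFZ3iaq7vLu7qpmHd3d2ZVVWZ3iImIiIiHdmZVVUREREVmeJq7vMu7u6qYd2ZmZVVVVmd3iIiIiIh3ZlVURDREVWZ4mrzLu7u7uph3ZmZVRERFZmd4iIiIh3dmVUREREVVVniavMu7u7u6mHdmVUQzNERVZniIiIh3dmZlVUREVVVWeIm7u7u7u7qYdmVUQzMzNEVWeIiIh3dmZmZmVVVVZlVniau7u7u7qZh2ZVQzMiM0RFZ3iIh3d2Z3d3ZlVVZmVVZ4mqq7u7upiHdmVDMiMzREVneIh3d3d3d3d2ZmZmZVVniZqqu7uqmId3ZlQzNEREVWd4iHd3dnd3d3ZmZmVVRVZ4maqruqmYiHd2VEREVVVVZ3iIiHd2d3d3d3ZlVVREVmeJmaqpmYiIh3ZmVUVVVWZneImYiId3dmd3ZlVURERFZniJmZmYiIiId3ZlVVVWZmeJmqmZmId2ZnZmVUQ0REVWZ4iZmIiIiId3dmZVVlZneJqruqqYh3d3d3ZVQzNERVVmeImIiHiHd3d3dmZmZniJm7zLqqmIh3d3d2VDM0RFVWZ3iIh3d3d3d3d3ZmZmeJmrzMu6qpmIiId2ZUQzREVVZ3iIiHd3d3d4iId2ZmeImr"/>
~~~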